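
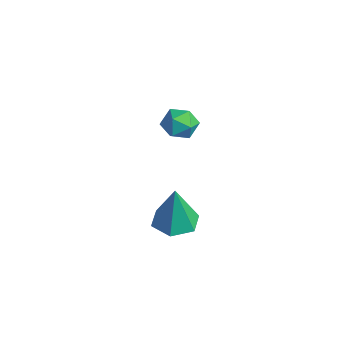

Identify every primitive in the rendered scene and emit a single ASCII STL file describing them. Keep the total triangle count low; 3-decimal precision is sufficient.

solid 
facet normal -0.092 0.046 -0.995
outer loop
vertex 4.249 -1.033 -1.79
vertex 3.67 -0.595 -1.716
vertex 4.339 -0.309 -1.765
endloop
endfacet
facet normal 0.948 -0.128 0.292
outer loop
vertex 4.249 -1.033 -1.79
vertex 4.339 -0.309 -1.765
vertex 3.81 -0.665 -0.204
endloop
endfacet
facet normal -0.092 0.046 -0.995
outer loop
vertex 4.339 -0.309 -1.765
vertex 3.67 -0.595 -1.716
vertex 3.76 0.129 -1.691
endloop
endfacet
facet normal 0.591 0.720 0.364
outer loop
vertex 4.339 -0.309 -1.765
vertex 3.76 0.129 -1.691
vertex 3.81 -0.665 -0.204
endloop
endfacet
facet normal -0.092 0.046 -0.995
outer loop
vertex 3.76 0.129 -1.691
vertex 3.67 -0.595 -1.716
vertex 3.09 -0.157 -1.642
endloop
endfacet
facet normal -0.321 0.831 0.454
outer loop
vertex 3.76 0.129 -1.691
vertex 3.09 -0.157 -1.642
vertex 3.81 -0.665 -0.204
endloop
endfacet
facet normal -0.092 0.046 -0.995
outer loop
vertex 3.09 -0.157 -1.642
vertex 3.67 -0.595 -1.716
vertex 3.0 -0.881 -1.667
endloop
endfacet
facet normal -0.877 0.093 0.472
outer loop
vertex 3.09 -0.157 -1.642
vertex 3.0 -0.881 -1.667
vertex 3.81 -0.665 -0.204
endloop
endfacet
facet normal -0.092 0.046 -0.995
outer loop
vertex 3.0 -0.881 -1.667
vertex 3.67 -0.595 -1.716
vertex 3.579 -1.319 -1.741
endloop
endfacet
facet normal -0.520 -0.755 0.399
outer loop
vertex 3.0 -0.881 -1.667
vertex 3.579 -1.319 -1.741
vertex 3.81 -0.665 -0.204
endloop
endfacet
facet normal -0.092 0.046 -0.995
outer loop
vertex 3.579 -1.319 -1.741
vertex 3.67 -0.595 -1.716
vertex 4.249 -1.033 -1.79
endloop
endfacet
facet normal 0.392 -0.866 0.310
outer loop
vertex 3.579 -1.319 -1.741
vertex 4.249 -1.033 -1.79
vertex 3.81 -0.665 -0.204
endloop
endfacet
facet normal -0.094 -0.123 0.988
outer loop
vertex 0.013 1.672 -0.148
vertex -0.474 1.25 -0.247
vertex 0.141 1.036 -0.215
endloop
endfacet
facet normal 0.580 0.031 0.814
outer loop
vertex 0.013 1.672 -0.148
vertex 0.141 1.036 -0.215
vertex 0.523 1.477 -0.504
endloop
endfacet
facet normal 0.584 0.658 0.476
outer loop
vertex 0.013 1.672 -0.148
vertex 0.523 1.477 -0.504
vertex 0.145 1.965 -0.715
endloop
endfacet
facet normal -0.091 0.893 0.440
outer loop
vertex 0.013 1.672 -0.148
vertex 0.145 1.965 -0.715
vertex -0.471 1.824 -0.556
endloop
endfacet
facet normal -0.509 0.410 0.757
outer loop
vertex 0.013 1.672 -0.148
vertex -0.471 1.824 -0.556
vertex -0.474 1.25 -0.247
endloop
endfacet
facet normal 0.809 -0.468 0.356
outer loop
vertex 0.523 1.477 -0.504
vertex 0.141 1.036 -0.215
vertex 0.351 0.936 -0.824
endloop
endfacet
facet normal -0.282 -0.716 0.638
outer loop
vertex 0.141 1.036 -0.215
vertex -0.474 1.25 -0.247
vertex -0.265 0.795 -0.665
endloop
endfacet
facet normal -0.953 0.147 0.264
outer loop
vertex -0.474 1.25 -0.247
vertex -0.471 1.824 -0.556
vertex -0.643 1.283 -0.876
endloop
endfacet
facet normal -0.276 0.929 -0.248
outer loop
vertex -0.471 1.824 -0.556
vertex 0.145 1.965 -0.715
vertex -0.261 1.724 -1.165
endloop
endfacet
facet normal 0.814 0.549 -0.190
outer loop
vertex 0.145 1.965 -0.715
vertex 0.523 1.477 -0.504
vertex 0.354 1.51 -1.133
endloop
endfacet
facet normal 0.091 -0.893 -0.440
outer loop
vertex -0.133 1.088 -1.232
vertex 0.351 0.936 -0.824
vertex -0.265 0.795 -0.665
endloop
endfacet
facet normal -0.584 -0.658 -0.476
outer loop
vertex -0.133 1.088 -1.232
vertex -0.265 0.795 -0.665
vertex -0.643 1.283 -0.876
endloop
endfacet
facet normal -0.580 -0.031 -0.814
outer loop
vertex -0.133 1.088 -1.232
vertex -0.643 1.283 -0.876
vertex -0.261 1.724 -1.165
endloop
endfacet
facet normal 0.094 0.123 -0.988
outer loop
vertex -0.133 1.088 -1.232
vertex -0.261 1.724 -1.165
vertex 0.354 1.51 -1.133
endloop
endfacet
facet normal 0.509 -0.410 -0.757
outer loop
vertex -0.133 1.088 -1.232
vertex 0.354 1.51 -1.133
vertex 0.351 0.936 -0.824
endloop
endfacet
facet normal 0.276 -0.929 0.248
outer loop
vertex -0.265 0.795 -0.665
vertex 0.351 0.936 -0.824
vertex 0.141 1.036 -0.215
endloop
endfacet
facet normal -0.814 -0.549 0.190
outer loop
vertex -0.643 1.283 -0.876
vertex -0.265 0.795 -0.665
vertex -0.474 1.25 -0.247
endloop
endfacet
facet normal -0.809 0.468 -0.356
outer loop
vertex -0.261 1.724 -1.165
vertex -0.643 1.283 -0.876
vertex -0.471 1.824 -0.556
endloop
endfacet
facet normal 0.282 0.716 -0.638
outer loop
vertex 0.354 1.51 -1.133
vertex -0.261 1.724 -1.165
vertex 0.145 1.965 -0.715
endloop
endfacet
facet normal 0.953 -0.147 -0.264
outer loop
vertex 0.351 0.936 -0.824
vertex 0.354 1.51 -1.133
vertex 0.523 1.477 -0.504
endloop
endfacet

endsolid


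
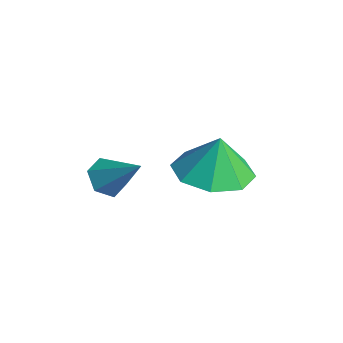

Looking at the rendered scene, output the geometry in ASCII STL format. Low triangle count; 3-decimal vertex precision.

solid 
facet normal -0.034 -0.140 -0.990
outer loop
vertex -1.04 -0.183 1.374
vertex -2.029 -0.38 1.436
vertex -1.474 0.452 1.299
endloop
endfacet
facet normal 0.661 0.516 0.544
outer loop
vertex -1.04 -0.183 1.374
vertex -1.474 0.452 1.299
vertex -1.991 -0.22 2.564
endloop
endfacet
facet normal -0.034 -0.140 -0.990
outer loop
vertex -1.474 0.452 1.299
vertex -2.029 -0.38 1.436
vertex -2.232 0.601 1.304
endloop
endfacet
facet normal 0.169 0.840 0.515
outer loop
vertex -1.474 0.452 1.299
vertex -2.232 0.601 1.304
vertex -1.991 -0.22 2.564
endloop
endfacet
facet normal -0.034 -0.140 -0.990
outer loop
vertex -2.232 0.601 1.304
vertex -2.029 -0.38 1.436
vertex -2.872 0.175 1.386
endloop
endfacet
facet normal -0.412 0.725 0.551
outer loop
vertex -2.232 0.601 1.304
vertex -2.872 0.175 1.386
vertex -1.991 -0.22 2.564
endloop
endfacet
facet normal -0.034 -0.141 -0.989
outer loop
vertex -2.872 0.175 1.386
vertex -2.029 -0.38 1.436
vertex -3.018 -0.576 1.498
endloop
endfacet
facet normal -0.738 0.238 0.632
outer loop
vertex -2.872 0.175 1.386
vertex -3.018 -0.576 1.498
vertex -1.991 -0.22 2.564
endloop
endfacet
facet normal -0.034 -0.140 -0.990
outer loop
vertex -3.018 -0.576 1.498
vertex -2.029 -0.38 1.436
vertex -2.585 -1.212 1.573
endloop
endfacet
facet normal -0.619 -0.338 0.709
outer loop
vertex -3.018 -0.576 1.498
vertex -2.585 -1.212 1.573
vertex -1.991 -0.22 2.564
endloop
endfacet
facet normal -0.034 -0.140 -0.990
outer loop
vertex -2.585 -1.212 1.573
vertex -2.029 -0.38 1.436
vertex -1.826 -1.36 1.568
endloop
endfacet
facet normal -0.124 -0.663 0.738
outer loop
vertex -2.585 -1.212 1.573
vertex -1.826 -1.36 1.568
vertex -1.991 -0.22 2.564
endloop
endfacet
facet normal -0.034 -0.140 -0.990
outer loop
vertex -1.826 -1.36 1.568
vertex -2.029 -0.38 1.436
vertex -1.187 -0.934 1.486
endloop
endfacet
facet normal 0.455 -0.548 0.702
outer loop
vertex -1.826 -1.36 1.568
vertex -1.187 -0.934 1.486
vertex -1.991 -0.22 2.564
endloop
endfacet
facet normal -0.034 -0.141 -0.989
outer loop
vertex -1.187 -0.934 1.486
vertex -2.029 -0.38 1.436
vertex -1.04 -0.183 1.374
endloop
endfacet
facet normal 0.781 -0.060 0.622
outer loop
vertex -1.187 -0.934 1.486
vertex -1.04 -0.183 1.374
vertex -1.991 -0.22 2.564
endloop
endfacet
facet normal -0.671 -0.342 -0.658
outer loop
vertex -2.454 -3.246 1.546
vertex -2.759 -2.769 1.609
vertex -2.353 -2.797 1.21
endloop
endfacet
facet normal 0.913 -0.355 -0.199
outer loop
vertex -2.454 -3.246 1.546
vertex -2.353 -2.797 1.21
vertex -1.901 -2.331 2.451
endloop
endfacet
facet normal -0.670 -0.343 -0.658
outer loop
vertex -2.353 -2.797 1.21
vertex -2.759 -2.769 1.609
vertex -2.658 -2.32 1.272
endloop
endfacet
facet normal 0.721 0.520 -0.458
outer loop
vertex -2.353 -2.797 1.21
vertex -2.658 -2.32 1.272
vertex -1.901 -2.331 2.451
endloop
endfacet
facet normal -0.670 -0.343 -0.658
outer loop
vertex -2.658 -2.32 1.272
vertex -2.759 -2.769 1.609
vertex -3.064 -2.292 1.671
endloop
endfacet
facet normal 0.048 0.999 -0.021
outer loop
vertex -2.658 -2.32 1.272
vertex -3.064 -2.292 1.671
vertex -1.901 -2.331 2.451
endloop
endfacet
facet normal -0.670 -0.343 -0.658
outer loop
vertex -3.064 -2.292 1.671
vertex -2.759 -2.769 1.609
vertex -3.165 -2.741 2.008
endloop
endfacet
facet normal -0.431 0.602 0.673
outer loop
vertex -3.064 -2.292 1.671
vertex -3.165 -2.741 2.008
vertex -1.901 -2.331 2.451
endloop
endfacet
facet normal -0.671 -0.342 -0.658
outer loop
vertex -3.165 -2.741 2.008
vertex -2.759 -2.769 1.609
vertex -2.86 -3.218 1.945
endloop
endfacet
facet normal -0.237 -0.275 0.932
outer loop
vertex -3.165 -2.741 2.008
vertex -2.86 -3.218 1.945
vertex -1.901 -2.331 2.451
endloop
endfacet
facet normal -0.671 -0.342 -0.658
outer loop
vertex -2.86 -3.218 1.945
vertex -2.759 -2.769 1.609
vertex -2.454 -3.246 1.546
endloop
endfacet
facet normal 0.435 -0.752 0.495
outer loop
vertex -2.86 -3.218 1.945
vertex -2.454 -3.246 1.546
vertex -1.901 -2.331 2.451
endloop
endfacet

endsolid


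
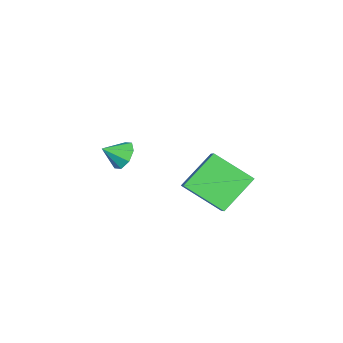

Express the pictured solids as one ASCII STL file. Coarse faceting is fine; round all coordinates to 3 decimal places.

solid 
facet normal -0.399 0.740 -0.542
outer loop
vertex -2.606 -2.289 0.576
vertex -3.307 -2.378 0.971
vertex -2.639 -1.935 1.084
endloop
endfacet
facet normal 0.984 -0.109 0.140
outer loop
vertex -2.606 -2.289 0.576
vertex -2.639 -1.935 1.084
vertex -2.853 -3.222 1.589
endloop
endfacet
facet normal -0.399 0.740 -0.541
outer loop
vertex -2.639 -1.935 1.084
vertex -3.307 -2.378 0.971
vertex -3.063 -1.841 1.525
endloop
endfacet
facet normal 0.729 0.142 0.670
outer loop
vertex -2.639 -1.935 1.084
vertex -3.063 -1.841 1.525
vertex -2.853 -3.222 1.589
endloop
endfacet
facet normal -0.398 0.740 -0.542
outer loop
vertex -3.063 -1.841 1.525
vertex -3.307 -2.378 0.971
vertex -3.631 -2.061 1.642
endloop
endfacet
facet normal 0.174 0.072 0.982
outer loop
vertex -3.063 -1.841 1.525
vertex -3.631 -2.061 1.642
vertex -2.853 -3.222 1.589
endloop
endfacet
facet normal -0.399 0.740 -0.542
outer loop
vertex -3.631 -2.061 1.642
vertex -3.307 -2.378 0.971
vertex -4.009 -2.467 1.366
endloop
endfacet
facet normal -0.354 -0.278 0.893
outer loop
vertex -3.631 -2.061 1.642
vertex -4.009 -2.467 1.366
vertex -2.853 -3.222 1.589
endloop
endfacet
facet normal -0.399 0.740 -0.542
outer loop
vertex -4.009 -2.467 1.366
vertex -3.307 -2.378 0.971
vertex -3.976 -2.821 0.858
endloop
endfacet
facet normal -0.547 -0.703 0.454
outer loop
vertex -4.009 -2.467 1.366
vertex -3.976 -2.821 0.858
vertex -2.853 -3.222 1.589
endloop
endfacet
facet normal -0.398 0.740 -0.542
outer loop
vertex -3.976 -2.821 0.858
vertex -3.307 -2.378 0.971
vertex -3.551 -2.916 0.416
endloop
endfacet
facet normal -0.291 -0.954 -0.075
outer loop
vertex -3.976 -2.821 0.858
vertex -3.551 -2.916 0.416
vertex -2.853 -3.222 1.589
endloop
endfacet
facet normal -0.397 0.740 -0.543
outer loop
vertex -3.551 -2.916 0.416
vertex -3.307 -2.378 0.971
vertex -2.983 -2.696 0.3
endloop
endfacet
facet normal 0.263 -0.884 -0.387
outer loop
vertex -3.551 -2.916 0.416
vertex -2.983 -2.696 0.3
vertex -2.853 -3.222 1.589
endloop
endfacet
facet normal -0.400 0.738 -0.543
outer loop
vertex -2.983 -2.696 0.3
vertex -3.307 -2.378 0.971
vertex -2.606 -2.289 0.576
endloop
endfacet
facet normal 0.793 -0.533 -0.297
outer loop
vertex -2.983 -2.696 0.3
vertex -2.606 -2.289 0.576
vertex -2.853 -3.222 1.589
endloop
endfacet
facet normal -0.785 -0.260 -0.563
outer loop
vertex -0.767 0.806 1.21
vertex -2.049 1.819 2.53
vertex -0.535 2.596 0.061
endloop
endfacet
facet normal 0.610 -0.482 -0.628
outer loop
vertex 0.509 2.941 0.81
vertex -0.767 0.806 1.21
vertex -0.535 2.596 0.061
endloop
endfacet
facet normal -0.785 -0.259 -0.563
outer loop
vertex -0.535 2.596 0.061
vertex -2.049 1.819 2.53
vertex -1.816 3.609 1.381
endloop
endfacet
facet normal 0.109 0.837 -0.537
outer loop
vertex -1.816 3.609 1.381
vertex 0.509 2.941 0.81
vertex -0.535 2.596 0.061
endloop
endfacet
facet normal -0.109 -0.837 0.537
outer loop
vertex -0.767 0.806 1.21
vertex -1.005 2.164 3.279
vertex -2.049 1.819 2.53
endloop
endfacet
facet normal 0.611 -0.483 -0.628
outer loop
vertex 0.276 1.151 1.959
vertex -0.767 0.806 1.21
vertex 0.509 2.941 0.81
endloop
endfacet
facet normal -0.109 -0.837 0.537
outer loop
vertex 0.276 1.151 1.959
vertex -1.005 2.164 3.279
vertex -0.767 0.806 1.21
endloop
endfacet
facet normal -0.610 0.483 0.628
outer loop
vertex -2.049 1.819 2.53
vertex -1.005 2.164 3.279
vertex -1.816 3.609 1.381
endloop
endfacet
facet normal 0.109 0.837 -0.537
outer loop
vertex -0.773 3.954 2.13
vertex 0.509 2.941 0.81
vertex -1.816 3.609 1.381
endloop
endfacet
facet normal -0.611 0.482 0.628
outer loop
vertex -1.816 3.609 1.381
vertex -1.005 2.164 3.279
vertex -0.773 3.954 2.13
endloop
endfacet
facet normal 0.785 0.259 0.563
outer loop
vertex -0.773 3.954 2.13
vertex 0.276 1.151 1.959
vertex 0.509 2.941 0.81
endloop
endfacet
facet normal 0.785 0.259 0.563
outer loop
vertex -1.005 2.164 3.279
vertex 0.276 1.151 1.959
vertex -0.773 3.954 2.13
endloop
endfacet

endsolid


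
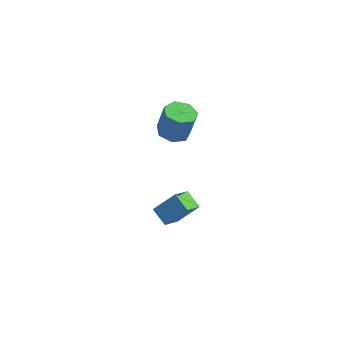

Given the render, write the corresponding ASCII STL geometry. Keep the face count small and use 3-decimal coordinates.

solid 
facet normal -0.198 -0.116 -0.973
outer loop
vertex 3.096 -2.439 2.683
vertex 2.125 -2.438 2.88
vertex 2.713 -1.67 2.669
endloop
endfacet
facet normal 0.873 0.431 -0.228
outer loop
vertex 3.096 -2.439 2.683
vertex 2.713 -1.67 2.669
vertex 3.465 -2.223 4.504
endloop
endfacet
facet normal 0.874 0.430 -0.228
outer loop
vertex 3.465 -2.223 4.504
vertex 2.713 -1.67 2.669
vertex 3.083 -1.454 4.49
endloop
endfacet
facet normal 0.197 0.116 0.974
outer loop
vertex 3.465 -2.223 4.504
vertex 3.083 -1.454 4.49
vertex 2.495 -2.222 4.7
endloop
endfacet
facet normal -0.198 -0.116 -0.973
outer loop
vertex 2.713 -1.67 2.669
vertex 2.125 -2.438 2.88
vertex 1.888 -1.479 2.814
endloop
endfacet
facet normal 0.197 0.968 -0.155
outer loop
vertex 2.713 -1.67 2.669
vertex 1.888 -1.479 2.814
vertex 3.083 -1.454 4.49
endloop
endfacet
facet normal 0.197 0.968 -0.155
outer loop
vertex 3.083 -1.454 4.49
vertex 1.888 -1.479 2.814
vertex 2.257 -1.263 4.634
endloop
endfacet
facet normal 0.197 0.116 0.974
outer loop
vertex 3.083 -1.454 4.49
vertex 2.257 -1.263 4.634
vertex 2.495 -2.222 4.7
endloop
endfacet
facet normal -0.197 -0.116 -0.974
outer loop
vertex 1.888 -1.479 2.814
vertex 2.125 -2.438 2.88
vertex 1.242 -2.01 3.008
endloop
endfacet
facet normal -0.628 0.777 0.035
outer loop
vertex 1.888 -1.479 2.814
vertex 1.242 -2.01 3.008
vertex 2.257 -1.263 4.634
endloop
endfacet
facet normal -0.628 0.777 0.035
outer loop
vertex 2.257 -1.263 4.634
vertex 1.242 -2.01 3.008
vertex 1.611 -1.794 4.829
endloop
endfacet
facet normal 0.198 0.116 0.973
outer loop
vertex 2.257 -1.263 4.634
vertex 1.611 -1.794 4.829
vertex 2.495 -2.222 4.7
endloop
endfacet
facet normal -0.197 -0.116 -0.973
outer loop
vertex 1.242 -2.01 3.008
vertex 2.125 -2.438 2.88
vertex 1.261 -2.864 3.106
endloop
endfacet
facet normal -0.980 0.001 0.198
outer loop
vertex 1.242 -2.01 3.008
vertex 1.261 -2.864 3.106
vertex 1.611 -1.794 4.829
endloop
endfacet
facet normal -0.980 0.001 0.199
outer loop
vertex 1.611 -1.794 4.829
vertex 1.261 -2.864 3.106
vertex 1.63 -2.648 4.926
endloop
endfacet
facet normal 0.198 0.115 0.973
outer loop
vertex 1.611 -1.794 4.829
vertex 1.63 -2.648 4.926
vertex 2.495 -2.222 4.7
endloop
endfacet
facet normal -0.198 -0.115 -0.973
outer loop
vertex 1.261 -2.864 3.106
vertex 2.125 -2.438 2.88
vertex 1.931 -3.397 3.033
endloop
endfacet
facet normal -0.594 -0.776 0.213
outer loop
vertex 1.261 -2.864 3.106
vertex 1.931 -3.397 3.033
vertex 1.63 -2.648 4.926
endloop
endfacet
facet normal -0.593 -0.776 0.213
outer loop
vertex 1.63 -2.648 4.926
vertex 1.931 -3.397 3.033
vertex 2.3 -3.18 4.853
endloop
endfacet
facet normal 0.198 0.115 0.973
outer loop
vertex 1.63 -2.648 4.926
vertex 2.3 -3.18 4.853
vertex 2.495 -2.222 4.7
endloop
endfacet
facet normal -0.197 -0.115 -0.974
outer loop
vertex 1.931 -3.397 3.033
vertex 2.125 -2.438 2.88
vertex 2.747 -3.207 2.845
endloop
endfacet
facet normal 0.241 -0.968 0.067
outer loop
vertex 1.931 -3.397 3.033
vertex 2.747 -3.207 2.845
vertex 2.3 -3.18 4.853
endloop
endfacet
facet normal 0.239 -0.969 0.066
outer loop
vertex 2.3 -3.18 4.853
vertex 2.747 -3.207 2.845
vertex 3.117 -2.991 4.665
endloop
endfacet
facet normal 0.197 0.115 0.974
outer loop
vertex 2.3 -3.18 4.853
vertex 3.117 -2.991 4.665
vertex 2.495 -2.222 4.7
endloop
endfacet
facet normal -0.198 -0.116 -0.973
outer loop
vertex 2.747 -3.207 2.845
vertex 2.125 -2.438 2.88
vertex 3.096 -2.439 2.683
endloop
endfacet
facet normal 0.892 -0.433 -0.130
outer loop
vertex 2.747 -3.207 2.845
vertex 3.096 -2.439 2.683
vertex 3.117 -2.991 4.665
endloop
endfacet
facet normal 0.893 -0.432 -0.130
outer loop
vertex 3.117 -2.991 4.665
vertex 3.096 -2.439 2.683
vertex 3.465 -2.223 4.504
endloop
endfacet
facet normal 0.197 0.115 0.974
outer loop
vertex 3.117 -2.991 4.665
vertex 3.465 -2.223 4.504
vertex 2.495 -2.222 4.7
endloop
endfacet
facet normal -0.875 0.128 0.468
outer loop
vertex 2.984 -3.183 -1.834
vertex 2.755 -1.929 -2.604
vertex 2.152 -4.132 -3.131
endloop
endfacet
facet normal 0.154 -0.842 0.517
outer loop
vertex 3.245 -4.291 -3.716
vertex 2.984 -3.183 -1.834
vertex 2.152 -4.132 -3.131
endloop
endfacet
facet normal -0.875 0.127 0.468
outer loop
vertex 2.152 -4.132 -3.131
vertex 2.755 -1.929 -2.604
vertex 1.923 -2.877 -3.901
endloop
endfacet
facet normal -0.460 -0.524 -0.717
outer loop
vertex 1.923 -2.877 -3.901
vertex 3.245 -4.291 -3.716
vertex 2.152 -4.132 -3.131
endloop
endfacet
facet normal 0.460 0.524 0.717
outer loop
vertex 2.984 -3.183 -1.834
vertex 3.848 -2.088 -3.189
vertex 2.755 -1.929 -2.604
endloop
endfacet
facet normal 0.153 -0.842 0.517
outer loop
vertex 4.077 -3.343 -2.419
vertex 2.984 -3.183 -1.834
vertex 3.245 -4.291 -3.716
endloop
endfacet
facet normal 0.460 0.524 0.717
outer loop
vertex 4.077 -3.343 -2.419
vertex 3.848 -2.088 -3.189
vertex 2.984 -3.183 -1.834
endloop
endfacet
facet normal -0.154 0.842 -0.517
outer loop
vertex 2.755 -1.929 -2.604
vertex 3.848 -2.088 -3.189
vertex 1.923 -2.877 -3.901
endloop
endfacet
facet normal -0.460 -0.524 -0.717
outer loop
vertex 3.016 -3.037 -4.486
vertex 3.245 -4.291 -3.716
vertex 1.923 -2.877 -3.901
endloop
endfacet
facet normal -0.154 0.842 -0.517
outer loop
vertex 1.923 -2.877 -3.901
vertex 3.848 -2.088 -3.189
vertex 3.016 -3.037 -4.486
endloop
endfacet
facet normal 0.875 -0.128 -0.468
outer loop
vertex 3.016 -3.037 -4.486
vertex 4.077 -3.343 -2.419
vertex 3.245 -4.291 -3.716
endloop
endfacet
facet normal 0.875 -0.127 -0.468
outer loop
vertex 3.848 -2.088 -3.189
vertex 4.077 -3.343 -2.419
vertex 3.016 -3.037 -4.486
endloop
endfacet

endsolid


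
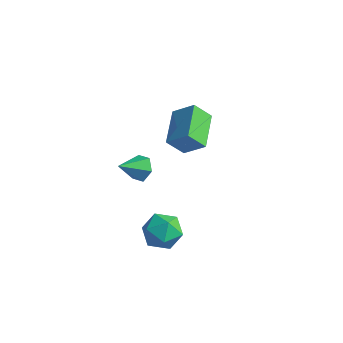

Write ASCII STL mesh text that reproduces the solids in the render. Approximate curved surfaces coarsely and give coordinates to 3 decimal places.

solid 
facet normal 0.295 0.781 -0.550
outer loop
vertex 1.156 -1.827 0.19
vertex 0.987 -2.109 -0.301
vertex 0.605 -1.762 -0.013
endloop
endfacet
facet normal -0.311 0.238 0.920
outer loop
vertex 1.156 -1.827 0.19
vertex 0.605 -1.762 -0.013
vertex 0.653 -2.991 0.321
endloop
endfacet
facet normal 0.295 0.781 -0.550
outer loop
vertex 0.605 -1.762 -0.013
vertex 0.987 -2.109 -0.301
vertex 0.436 -2.043 -0.503
endloop
endfacet
facet normal -0.952 0.045 0.303
outer loop
vertex 0.605 -1.762 -0.013
vertex 0.436 -2.043 -0.503
vertex 0.653 -2.991 0.321
endloop
endfacet
facet normal 0.295 0.781 -0.550
outer loop
vertex 0.436 -2.043 -0.503
vertex 0.987 -2.109 -0.301
vertex 0.818 -2.39 -0.791
endloop
endfacet
facet normal -0.763 -0.515 -0.391
outer loop
vertex 0.436 -2.043 -0.503
vertex 0.818 -2.39 -0.791
vertex 0.653 -2.991 0.321
endloop
endfacet
facet normal 0.295 0.781 -0.550
outer loop
vertex 0.818 -2.39 -0.791
vertex 0.987 -2.109 -0.301
vertex 1.368 -2.455 -0.588
endloop
endfacet
facet normal 0.068 -0.882 -0.467
outer loop
vertex 0.818 -2.39 -0.791
vertex 1.368 -2.455 -0.588
vertex 0.653 -2.991 0.321
endloop
endfacet
facet normal 0.295 0.781 -0.550
outer loop
vertex 1.368 -2.455 -0.588
vertex 0.987 -2.109 -0.301
vertex 1.537 -2.174 -0.098
endloop
endfacet
facet normal 0.709 -0.689 0.151
outer loop
vertex 1.368 -2.455 -0.588
vertex 1.537 -2.174 -0.098
vertex 0.653 -2.991 0.321
endloop
endfacet
facet normal 0.295 0.781 -0.550
outer loop
vertex 1.537 -2.174 -0.098
vertex 0.987 -2.109 -0.301
vertex 1.156 -1.827 0.19
endloop
endfacet
facet normal 0.520 -0.130 0.844
outer loop
vertex 1.537 -2.174 -0.098
vertex 1.156 -1.827 0.19
vertex 0.653 -2.991 0.321
endloop
endfacet
facet normal -0.746 -0.240 -0.621
outer loop
vertex -0.105 0.725 -1.587
vertex -0.887 2.122 -1.188
vertex 0.372 1.209 -2.347
endloop
endfacet
facet normal 0.474 -0.847 -0.242
outer loop
vertex 1.207 1.478 -1.652
vertex -0.105 0.725 -1.587
vertex 0.372 1.209 -2.347
endloop
endfacet
facet normal -0.746 -0.241 -0.621
outer loop
vertex 0.372 1.209 -2.347
vertex -0.887 2.122 -1.188
vertex -0.41 2.606 -1.949
endloop
endfacet
facet normal 0.468 0.474 -0.746
outer loop
vertex -0.41 2.606 -1.949
vertex 1.207 1.478 -1.652
vertex 0.372 1.209 -2.347
endloop
endfacet
facet normal -0.468 -0.475 0.746
outer loop
vertex -0.105 0.725 -1.587
vertex -0.052 2.391 -0.493
vertex -0.887 2.122 -1.188
endloop
endfacet
facet normal 0.474 -0.847 -0.241
outer loop
vertex 0.73 0.994 -0.891
vertex -0.105 0.725 -1.587
vertex 1.207 1.478 -1.652
endloop
endfacet
facet normal -0.468 -0.475 0.745
outer loop
vertex 0.73 0.994 -0.891
vertex -0.052 2.391 -0.493
vertex -0.105 0.725 -1.587
endloop
endfacet
facet normal -0.474 0.847 0.242
outer loop
vertex -0.887 2.122 -1.188
vertex -0.052 2.391 -0.493
vertex -0.41 2.606 -1.949
endloop
endfacet
facet normal 0.468 0.475 -0.745
outer loop
vertex 0.425 2.875 -1.253
vertex 1.207 1.478 -1.652
vertex -0.41 2.606 -1.949
endloop
endfacet
facet normal -0.474 0.847 0.242
outer loop
vertex -0.41 2.606 -1.949
vertex -0.052 2.391 -0.493
vertex 0.425 2.875 -1.253
endloop
endfacet
facet normal 0.746 0.240 0.621
outer loop
vertex 0.425 2.875 -1.253
vertex 0.73 0.994 -0.891
vertex 1.207 1.478 -1.652
endloop
endfacet
facet normal 0.746 0.240 0.621
outer loop
vertex -0.052 2.391 -0.493
vertex 0.73 0.994 -0.891
vertex 0.425 2.875 -1.253
endloop
endfacet
facet normal -0.943 0.280 0.181
outer loop
vertex 1.837 -2.054 -2.976
vertex 1.61 -2.862 -2.91
vertex 1.866 -2.439 -2.229
endloop
endfacet
facet normal -0.481 0.771 0.416
outer loop
vertex 1.837 -2.054 -2.976
vertex 1.866 -2.439 -2.229
vertex 2.489 -1.925 -2.461
endloop
endfacet
facet normal -0.086 0.987 -0.138
outer loop
vertex 1.837 -2.054 -2.976
vertex 2.489 -1.925 -2.461
vertex 2.619 -2.029 -3.286
endloop
endfacet
facet normal -0.304 0.628 -0.716
outer loop
vertex 1.837 -2.054 -2.976
vertex 2.619 -2.029 -3.286
vertex 2.075 -2.608 -3.563
endloop
endfacet
facet normal -0.833 0.192 -0.519
outer loop
vertex 1.837 -2.054 -2.976
vertex 2.075 -2.608 -3.563
vertex 1.61 -2.862 -2.91
endloop
endfacet
facet normal -0.047 0.458 0.888
outer loop
vertex 2.489 -1.925 -2.461
vertex 1.866 -2.439 -2.229
vertex 2.665 -2.652 -2.077
endloop
endfacet
facet normal -0.794 -0.336 0.507
outer loop
vertex 1.866 -2.439 -2.229
vertex 1.61 -2.862 -2.91
vertex 2.121 -3.231 -2.354
endloop
endfacet
facet normal -0.616 -0.479 -0.625
outer loop
vertex 1.61 -2.862 -2.91
vertex 2.075 -2.608 -3.563
vertex 2.251 -3.335 -3.179
endloop
endfacet
facet normal 0.240 0.226 -0.944
outer loop
vertex 2.075 -2.608 -3.563
vertex 2.619 -2.029 -3.286
vertex 2.874 -2.821 -3.411
endloop
endfacet
facet normal 0.591 0.806 -0.008
outer loop
vertex 2.619 -2.029 -3.286
vertex 2.489 -1.925 -2.461
vertex 3.13 -2.398 -2.73
endloop
endfacet
facet normal 0.304 -0.628 0.716
outer loop
vertex 2.903 -3.206 -2.664
vertex 2.665 -2.652 -2.077
vertex 2.121 -3.231 -2.354
endloop
endfacet
facet normal 0.086 -0.987 0.138
outer loop
vertex 2.903 -3.206 -2.664
vertex 2.121 -3.231 -2.354
vertex 2.251 -3.335 -3.179
endloop
endfacet
facet normal 0.481 -0.771 -0.416
outer loop
vertex 2.903 -3.206 -2.664
vertex 2.251 -3.335 -3.179
vertex 2.874 -2.821 -3.411
endloop
endfacet
facet normal 0.943 -0.280 -0.181
outer loop
vertex 2.903 -3.206 -2.664
vertex 2.874 -2.821 -3.411
vertex 3.13 -2.398 -2.73
endloop
endfacet
facet normal 0.833 -0.192 0.519
outer loop
vertex 2.903 -3.206 -2.664
vertex 3.13 -2.398 -2.73
vertex 2.665 -2.652 -2.077
endloop
endfacet
facet normal -0.240 -0.226 0.944
outer loop
vertex 2.121 -3.231 -2.354
vertex 2.665 -2.652 -2.077
vertex 1.866 -2.439 -2.229
endloop
endfacet
facet normal -0.591 -0.806 0.008
outer loop
vertex 2.251 -3.335 -3.179
vertex 2.121 -3.231 -2.354
vertex 1.61 -2.862 -2.91
endloop
endfacet
facet normal 0.047 -0.458 -0.888
outer loop
vertex 2.874 -2.821 -3.411
vertex 2.251 -3.335 -3.179
vertex 2.075 -2.608 -3.563
endloop
endfacet
facet normal 0.794 0.336 -0.507
outer loop
vertex 3.13 -2.398 -2.73
vertex 2.874 -2.821 -3.411
vertex 2.619 -2.029 -3.286
endloop
endfacet
facet normal 0.616 0.479 0.625
outer loop
vertex 2.665 -2.652 -2.077
vertex 3.13 -2.398 -2.73
vertex 2.489 -1.925 -2.461
endloop
endfacet

endsolid


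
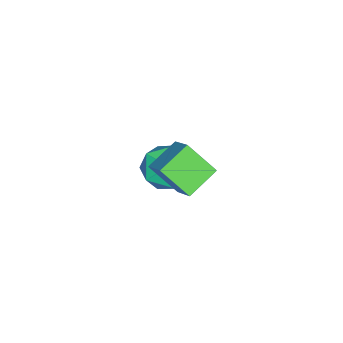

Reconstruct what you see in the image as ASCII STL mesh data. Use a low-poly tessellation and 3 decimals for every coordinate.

solid 
facet normal 0.087 0.590 0.803
outer loop
vertex -1.412 1.487 -1.76
vertex -1.882 0.698 -1.129
vertex -0.776 0.718 -1.264
endloop
endfacet
facet normal 0.610 0.719 0.333
outer loop
vertex -1.412 1.487 -1.76
vertex -0.776 0.718 -1.264
vertex -0.563 1.024 -2.314
endloop
endfacet
facet normal 0.308 0.907 -0.286
outer loop
vertex -1.412 1.487 -1.76
vertex -0.563 1.024 -2.314
vertex -1.537 1.193 -2.828
endloop
endfacet
facet normal -0.401 0.894 -0.199
outer loop
vertex -1.412 1.487 -1.76
vertex -1.537 1.193 -2.828
vertex -2.352 0.991 -2.095
endloop
endfacet
facet normal -0.537 0.698 0.473
outer loop
vertex -1.412 1.487 -1.76
vertex -2.352 0.991 -2.095
vertex -1.882 0.698 -1.129
endloop
endfacet
facet normal 0.967 0.111 0.229
outer loop
vertex -0.563 1.024 -2.314
vertex -0.776 0.718 -1.264
vertex -0.508 -0.051 -2.025
endloop
endfacet
facet normal 0.122 -0.097 0.988
outer loop
vertex -0.776 0.718 -1.264
vertex -1.882 0.698 -1.129
vertex -1.323 -0.253 -1.292
endloop
endfacet
facet normal -0.887 0.077 0.455
outer loop
vertex -1.882 0.698 -1.129
vertex -2.352 0.991 -2.095
vertex -2.297 -0.084 -1.806
endloop
endfacet
facet normal -0.667 0.394 -0.633
outer loop
vertex -2.352 0.991 -2.095
vertex -1.537 1.193 -2.828
vertex -2.084 0.222 -2.856
endloop
endfacet
facet normal 0.480 0.415 -0.773
outer loop
vertex -1.537 1.193 -2.828
vertex -0.563 1.024 -2.314
vertex -0.978 0.242 -2.991
endloop
endfacet
facet normal 0.401 -0.894 0.199
outer loop
vertex -1.448 -0.547 -2.36
vertex -0.508 -0.051 -2.025
vertex -1.323 -0.253 -1.292
endloop
endfacet
facet normal -0.308 -0.907 0.286
outer loop
vertex -1.448 -0.547 -2.36
vertex -1.323 -0.253 -1.292
vertex -2.297 -0.084 -1.806
endloop
endfacet
facet normal -0.610 -0.719 -0.333
outer loop
vertex -1.448 -0.547 -2.36
vertex -2.297 -0.084 -1.806
vertex -2.084 0.222 -2.856
endloop
endfacet
facet normal -0.087 -0.590 -0.803
outer loop
vertex -1.448 -0.547 -2.36
vertex -2.084 0.222 -2.856
vertex -0.978 0.242 -2.991
endloop
endfacet
facet normal 0.537 -0.698 -0.473
outer loop
vertex -1.448 -0.547 -2.36
vertex -0.978 0.242 -2.991
vertex -0.508 -0.051 -2.025
endloop
endfacet
facet normal 0.667 -0.394 0.633
outer loop
vertex -1.323 -0.253 -1.292
vertex -0.508 -0.051 -2.025
vertex -0.776 0.718 -1.264
endloop
endfacet
facet normal -0.480 -0.415 0.773
outer loop
vertex -2.297 -0.084 -1.806
vertex -1.323 -0.253 -1.292
vertex -1.882 0.698 -1.129
endloop
endfacet
facet normal -0.967 -0.111 -0.229
outer loop
vertex -2.084 0.222 -2.856
vertex -2.297 -0.084 -1.806
vertex -2.352 0.991 -2.095
endloop
endfacet
facet normal -0.122 0.097 -0.988
outer loop
vertex -0.978 0.242 -2.991
vertex -2.084 0.222 -2.856
vertex -1.537 1.193 -2.828
endloop
endfacet
facet normal 0.887 -0.077 -0.455
outer loop
vertex -0.508 -0.051 -2.025
vertex -0.978 0.242 -2.991
vertex -0.563 1.024 -2.314
endloop
endfacet
facet normal -0.773 0.496 0.396
outer loop
vertex 0.897 1.377 2.115
vertex 1.661 1.982 2.85
vertex 1.048 2.432 1.089
endloop
endfacet
facet normal -0.626 -0.496 -0.602
outer loop
vertex 2.099 1.758 0.55
vertex 0.897 1.377 2.115
vertex 1.048 2.432 1.089
endloop
endfacet
facet normal -0.773 0.496 0.396
outer loop
vertex 1.048 2.432 1.089
vertex 1.661 1.982 2.85
vertex 1.812 3.037 1.823
endloop
endfacet
facet normal 0.102 0.713 -0.694
outer loop
vertex 1.812 3.037 1.823
vertex 2.099 1.758 0.55
vertex 1.048 2.432 1.089
endloop
endfacet
facet normal -0.102 -0.713 0.693
outer loop
vertex 0.897 1.377 2.115
vertex 2.712 1.308 2.311
vertex 1.661 1.982 2.85
endloop
endfacet
facet normal -0.626 -0.496 -0.602
outer loop
vertex 1.948 0.703 1.577
vertex 0.897 1.377 2.115
vertex 2.099 1.758 0.55
endloop
endfacet
facet normal -0.102 -0.713 0.694
outer loop
vertex 1.948 0.703 1.577
vertex 2.712 1.308 2.311
vertex 0.897 1.377 2.115
endloop
endfacet
facet normal 0.626 0.496 0.601
outer loop
vertex 1.661 1.982 2.85
vertex 2.712 1.308 2.311
vertex 1.812 3.037 1.823
endloop
endfacet
facet normal 0.102 0.713 -0.693
outer loop
vertex 2.863 2.363 1.285
vertex 2.099 1.758 0.55
vertex 1.812 3.037 1.823
endloop
endfacet
facet normal 0.626 0.496 0.602
outer loop
vertex 1.812 3.037 1.823
vertex 2.712 1.308 2.311
vertex 2.863 2.363 1.285
endloop
endfacet
facet normal 0.773 -0.496 -0.396
outer loop
vertex 2.863 2.363 1.285
vertex 1.948 0.703 1.577
vertex 2.099 1.758 0.55
endloop
endfacet
facet normal 0.773 -0.496 -0.396
outer loop
vertex 2.712 1.308 2.311
vertex 1.948 0.703 1.577
vertex 2.863 2.363 1.285
endloop
endfacet

endsolid


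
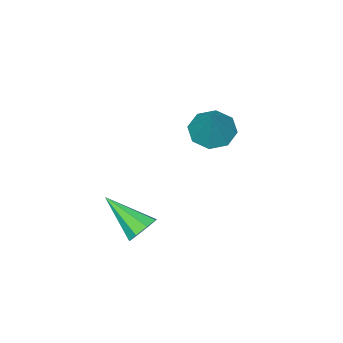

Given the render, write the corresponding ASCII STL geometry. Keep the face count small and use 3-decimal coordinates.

solid 
facet normal -0.160 0.820 -0.549
outer loop
vertex 4.166 -0.561 -0.341
vertex 3.819 -0.258 0.212
vertex 4.503 -0.275 -0.012
endloop
endfacet
facet normal 0.786 -0.485 -0.384
outer loop
vertex 4.166 -0.561 -0.341
vertex 4.503 -0.275 -0.012
vertex 4.141 -1.922 1.328
endloop
endfacet
facet normal -0.160 0.820 -0.550
outer loop
vertex 4.503 -0.275 -0.012
vertex 3.819 -0.258 0.212
vertex 4.439 0.021 0.448
endloop
endfacet
facet normal 0.981 -0.069 0.181
outer loop
vertex 4.503 -0.275 -0.012
vertex 4.439 0.021 0.448
vertex 4.141 -1.922 1.328
endloop
endfacet
facet normal -0.159 0.820 -0.550
outer loop
vertex 4.439 0.021 0.448
vertex 3.819 -0.258 0.212
vertex 4.012 0.154 0.77
endloop
endfacet
facet normal 0.631 0.238 0.739
outer loop
vertex 4.439 0.021 0.448
vertex 4.012 0.154 0.77
vertex 4.141 -1.922 1.328
endloop
endfacet
facet normal -0.159 0.820 -0.550
outer loop
vertex 4.012 0.154 0.77
vertex 3.819 -0.258 0.212
vertex 3.472 0.046 0.765
endloop
endfacet
facet normal -0.060 0.256 0.965
outer loop
vertex 4.012 0.154 0.77
vertex 3.472 0.046 0.765
vertex 4.141 -1.922 1.328
endloop
endfacet
facet normal -0.159 0.820 -0.550
outer loop
vertex 3.472 0.046 0.765
vertex 3.819 -0.258 0.212
vertex 3.135 -0.24 0.436
endloop
endfacet
facet normal -0.687 -0.026 0.726
outer loop
vertex 3.472 0.046 0.765
vertex 3.135 -0.24 0.436
vertex 4.141 -1.922 1.328
endloop
endfacet
facet normal -0.158 0.820 -0.550
outer loop
vertex 3.135 -0.24 0.436
vertex 3.819 -0.258 0.212
vertex 3.198 -0.536 -0.024
endloop
endfacet
facet normal -0.882 -0.441 0.163
outer loop
vertex 3.135 -0.24 0.436
vertex 3.198 -0.536 -0.024
vertex 4.141 -1.922 1.328
endloop
endfacet
facet normal -0.159 0.820 -0.549
outer loop
vertex 3.198 -0.536 -0.024
vertex 3.819 -0.258 0.212
vertex 3.625 -0.669 -0.346
endloop
endfacet
facet normal -0.532 -0.748 -0.396
outer loop
vertex 3.198 -0.536 -0.024
vertex 3.625 -0.669 -0.346
vertex 4.141 -1.922 1.328
endloop
endfacet
facet normal -0.159 0.821 -0.549
outer loop
vertex 3.625 -0.669 -0.346
vertex 3.819 -0.258 0.212
vertex 4.166 -0.561 -0.341
endloop
endfacet
facet normal 0.159 -0.766 -0.623
outer loop
vertex 3.625 -0.669 -0.346
vertex 4.166 -0.561 -0.341
vertex 4.141 -1.922 1.328
endloop
endfacet
facet normal -0.409 -0.397 -0.822
outer loop
vertex -0.224 -0.84 2.295
vertex -0.875 -1.292 2.837
vertex -0.829 -0.438 2.402
endloop
endfacet
facet normal 0.527 0.835 -0.157
outer loop
vertex -0.224 -0.84 2.295
vertex -0.829 -0.438 2.402
vertex -0.085 -0.528 4.423
endloop
endfacet
facet normal -0.409 -0.397 -0.822
outer loop
vertex -0.829 -0.438 2.402
vertex -0.875 -1.292 2.837
vertex -1.461 -0.536 2.764
endloop
endfacet
facet normal -0.106 0.991 0.083
outer loop
vertex -0.829 -0.438 2.402
vertex -1.461 -0.536 2.764
vertex -0.085 -0.528 4.423
endloop
endfacet
facet normal -0.409 -0.397 -0.822
outer loop
vertex -1.461 -0.536 2.764
vertex -0.875 -1.292 2.837
vertex -1.75 -1.077 3.169
endloop
endfacet
facet normal -0.577 0.664 0.475
outer loop
vertex -1.461 -0.536 2.764
vertex -1.75 -1.077 3.169
vertex -0.085 -0.528 4.423
endloop
endfacet
facet normal -0.409 -0.396 -0.822
outer loop
vertex -1.75 -1.077 3.169
vertex -0.875 -1.292 2.837
vertex -1.526 -1.744 3.379
endloop
endfacet
facet normal -0.610 0.044 0.791
outer loop
vertex -1.75 -1.077 3.169
vertex -1.526 -1.744 3.379
vertex -0.085 -0.528 4.423
endloop
endfacet
facet normal -0.409 -0.396 -0.822
outer loop
vertex -1.526 -1.744 3.379
vertex -0.875 -1.292 2.837
vertex -0.921 -2.147 3.272
endloop
endfacet
facet normal -0.186 -0.504 0.844
outer loop
vertex -1.526 -1.744 3.379
vertex -0.921 -2.147 3.272
vertex -0.085 -0.528 4.423
endloop
endfacet
facet normal -0.409 -0.396 -0.822
outer loop
vertex -0.921 -2.147 3.272
vertex -0.875 -1.292 2.837
vertex -0.289 -2.049 2.91
endloop
endfacet
facet normal 0.448 -0.660 0.603
outer loop
vertex -0.921 -2.147 3.272
vertex -0.289 -2.049 2.91
vertex -0.085 -0.528 4.423
endloop
endfacet
facet normal -0.410 -0.396 -0.822
outer loop
vertex -0.289 -2.049 2.91
vertex -0.875 -1.292 2.837
vertex -0.0 -1.508 2.505
endloop
endfacet
facet normal 0.919 -0.333 0.211
outer loop
vertex -0.289 -2.049 2.91
vertex -0.0 -1.508 2.505
vertex -0.085 -0.528 4.423
endloop
endfacet
facet normal -0.410 -0.396 -0.822
outer loop
vertex -0.0 -1.508 2.505
vertex -0.875 -1.292 2.837
vertex -0.224 -0.84 2.295
endloop
endfacet
facet normal 0.952 0.287 -0.104
outer loop
vertex -0.0 -1.508 2.505
vertex -0.224 -0.84 2.295
vertex -0.085 -0.528 4.423
endloop
endfacet

endsolid


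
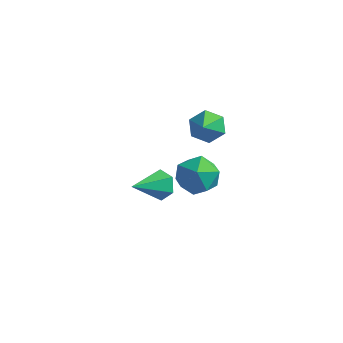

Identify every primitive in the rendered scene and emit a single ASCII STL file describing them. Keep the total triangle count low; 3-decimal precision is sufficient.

solid 
facet normal -0.988 -0.026 0.154
outer loop
vertex 2.802 1.929 1.841
vertex 2.925 1.848 2.616
vertex 2.857 2.567 2.3
endloop
endfacet
facet normal -0.829 0.372 -0.417
outer loop
vertex 2.802 1.929 1.841
vertex 2.857 2.567 2.3
vertex 3.208 2.558 1.594
endloop
endfacet
facet normal -0.474 -0.039 -0.879
outer loop
vertex 2.802 1.929 1.841
vertex 3.208 2.558 1.594
vertex 3.492 1.833 1.473
endloop
endfacet
facet normal -0.413 -0.690 -0.594
outer loop
vertex 2.802 1.929 1.841
vertex 3.492 1.833 1.473
vertex 3.318 1.394 2.104
endloop
endfacet
facet normal -0.730 -0.682 0.045
outer loop
vertex 2.802 1.929 1.841
vertex 3.318 1.394 2.104
vertex 2.925 1.848 2.616
endloop
endfacet
facet normal -0.393 0.896 -0.207
outer loop
vertex 3.208 2.558 1.594
vertex 2.857 2.567 2.3
vertex 3.582 2.866 2.216
endloop
endfacet
facet normal -0.648 0.254 0.718
outer loop
vertex 2.857 2.567 2.3
vertex 2.925 1.848 2.616
vertex 3.408 2.427 2.847
endloop
endfacet
facet normal -0.231 -0.809 0.540
outer loop
vertex 2.925 1.848 2.616
vertex 3.318 1.394 2.104
vertex 3.692 1.702 2.726
endloop
endfacet
facet normal 0.282 -0.822 -0.494
outer loop
vertex 3.318 1.394 2.104
vertex 3.492 1.833 1.473
vertex 4.043 1.693 2.02
endloop
endfacet
facet normal 0.181 0.230 -0.956
outer loop
vertex 3.492 1.833 1.473
vertex 3.208 2.558 1.594
vertex 3.975 2.412 1.704
endloop
endfacet
facet normal 0.413 0.690 0.594
outer loop
vertex 4.098 2.331 2.479
vertex 3.582 2.866 2.216
vertex 3.408 2.427 2.847
endloop
endfacet
facet normal 0.474 0.039 0.879
outer loop
vertex 4.098 2.331 2.479
vertex 3.408 2.427 2.847
vertex 3.692 1.702 2.726
endloop
endfacet
facet normal 0.829 -0.372 0.417
outer loop
vertex 4.098 2.331 2.479
vertex 3.692 1.702 2.726
vertex 4.043 1.693 2.02
endloop
endfacet
facet normal 0.988 0.026 -0.154
outer loop
vertex 4.098 2.331 2.479
vertex 4.043 1.693 2.02
vertex 3.975 2.412 1.704
endloop
endfacet
facet normal 0.730 0.682 -0.045
outer loop
vertex 4.098 2.331 2.479
vertex 3.975 2.412 1.704
vertex 3.582 2.866 2.216
endloop
endfacet
facet normal -0.282 0.822 0.494
outer loop
vertex 3.408 2.427 2.847
vertex 3.582 2.866 2.216
vertex 2.857 2.567 2.3
endloop
endfacet
facet normal -0.181 -0.230 0.956
outer loop
vertex 3.692 1.702 2.726
vertex 3.408 2.427 2.847
vertex 2.925 1.848 2.616
endloop
endfacet
facet normal 0.393 -0.896 0.207
outer loop
vertex 4.043 1.693 2.02
vertex 3.692 1.702 2.726
vertex 3.318 1.394 2.104
endloop
endfacet
facet normal 0.648 -0.254 -0.718
outer loop
vertex 3.975 2.412 1.704
vertex 4.043 1.693 2.02
vertex 3.492 1.833 1.473
endloop
endfacet
facet normal 0.231 0.809 -0.540
outer loop
vertex 3.582 2.866 2.216
vertex 3.975 2.412 1.704
vertex 3.208 2.558 1.594
endloop
endfacet
facet normal 0.247 0.854 -0.459
outer loop
vertex 1.59 3.686 0.047
vertex 1.238 3.545 -0.405
vertex 1.024 3.852 0.051
endloop
endfacet
facet normal 0.040 0.114 0.993
outer loop
vertex 1.59 3.686 0.047
vertex 1.024 3.852 0.051
vertex 0.902 2.375 0.225
endloop
endfacet
facet normal 0.246 0.854 -0.459
outer loop
vertex 1.024 3.852 0.051
vertex 1.238 3.545 -0.405
vertex 0.672 3.71 -0.401
endloop
endfacet
facet normal -0.802 0.135 0.582
outer loop
vertex 1.024 3.852 0.051
vertex 0.672 3.71 -0.401
vertex 0.902 2.375 0.225
endloop
endfacet
facet normal 0.246 0.854 -0.459
outer loop
vertex 0.672 3.71 -0.401
vertex 1.238 3.545 -0.405
vertex 0.886 3.403 -0.857
endloop
endfacet
facet normal -0.928 -0.277 -0.249
outer loop
vertex 0.672 3.71 -0.401
vertex 0.886 3.403 -0.857
vertex 0.902 2.375 0.225
endloop
endfacet
facet normal 0.246 0.853 -0.460
outer loop
vertex 0.886 3.403 -0.857
vertex 1.238 3.545 -0.405
vertex 1.453 3.237 -0.861
endloop
endfacet
facet normal -0.213 -0.710 -0.671
outer loop
vertex 0.886 3.403 -0.857
vertex 1.453 3.237 -0.861
vertex 0.902 2.375 0.225
endloop
endfacet
facet normal 0.246 0.853 -0.460
outer loop
vertex 1.453 3.237 -0.861
vertex 1.238 3.545 -0.405
vertex 1.805 3.379 -0.409
endloop
endfacet
facet normal 0.630 -0.731 -0.261
outer loop
vertex 1.453 3.237 -0.861
vertex 1.805 3.379 -0.409
vertex 0.902 2.375 0.225
endloop
endfacet
facet normal 0.247 0.854 -0.458
outer loop
vertex 1.805 3.379 -0.409
vertex 1.238 3.545 -0.405
vertex 1.59 3.686 0.047
endloop
endfacet
facet normal 0.756 -0.319 0.571
outer loop
vertex 1.805 3.379 -0.409
vertex 1.59 3.686 0.047
vertex 0.902 2.375 0.225
endloop
endfacet
facet normal -0.300 0.740 -0.602
outer loop
vertex 3.429 2.832 3.178
vertex 3.184 3.114 3.647
vertex 3.755 3.223 3.496
endloop
endfacet
facet normal 0.836 -0.481 -0.265
outer loop
vertex 3.429 2.832 3.178
vertex 3.755 3.223 3.496
vertex 3.496 2.346 4.273
endloop
endfacet
facet normal -0.301 0.739 -0.603
outer loop
vertex 3.755 3.223 3.496
vertex 3.184 3.114 3.647
vertex 3.509 3.506 3.965
endloop
endfacet
facet normal 0.905 0.100 0.414
outer loop
vertex 3.755 3.223 3.496
vertex 3.509 3.506 3.965
vertex 3.496 2.346 4.273
endloop
endfacet
facet normal -0.300 0.739 -0.604
outer loop
vertex 3.509 3.506 3.965
vertex 3.184 3.114 3.647
vertex 2.939 3.397 4.115
endloop
endfacet
facet normal 0.202 0.249 0.947
outer loop
vertex 3.509 3.506 3.965
vertex 2.939 3.397 4.115
vertex 3.496 2.346 4.273
endloop
endfacet
facet normal -0.298 0.740 -0.603
outer loop
vertex 2.939 3.397 4.115
vertex 3.184 3.114 3.647
vertex 2.613 3.006 3.797
endloop
endfacet
facet normal -0.568 -0.180 0.803
outer loop
vertex 2.939 3.397 4.115
vertex 2.613 3.006 3.797
vertex 3.496 2.346 4.273
endloop
endfacet
facet normal -0.298 0.740 -0.603
outer loop
vertex 2.613 3.006 3.797
vertex 3.184 3.114 3.647
vertex 2.859 2.723 3.328
endloop
endfacet
facet normal -0.636 -0.761 0.125
outer loop
vertex 2.613 3.006 3.797
vertex 2.859 2.723 3.328
vertex 3.496 2.346 4.273
endloop
endfacet
facet normal -0.300 0.740 -0.602
outer loop
vertex 2.859 2.723 3.328
vertex 3.184 3.114 3.647
vertex 3.429 2.832 3.178
endloop
endfacet
facet normal 0.067 -0.910 -0.408
outer loop
vertex 2.859 2.723 3.328
vertex 3.429 2.832 3.178
vertex 3.496 2.346 4.273
endloop
endfacet

endsolid


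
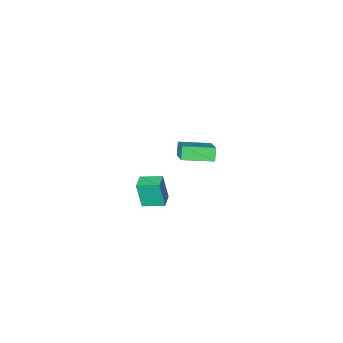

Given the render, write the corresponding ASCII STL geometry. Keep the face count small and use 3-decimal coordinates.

solid 
facet normal -0.756 -0.654 -0.035
outer loop
vertex 2.875 -0.185 3.996
vertex 2.156 0.634 4.208
vertex 2.732 0.056 2.583
endloop
endfacet
facet normal 0.648 -0.737 -0.191
outer loop
vertex 3.344 0.586 2.612
vertex 2.875 -0.185 3.996
vertex 2.732 0.056 2.583
endloop
endfacet
facet normal -0.756 -0.654 -0.035
outer loop
vertex 2.732 0.056 2.583
vertex 2.156 0.634 4.208
vertex 2.013 0.875 2.796
endloop
endfacet
facet normal -0.099 0.168 -0.981
outer loop
vertex 2.013 0.875 2.796
vertex 3.344 0.586 2.612
vertex 2.732 0.056 2.583
endloop
endfacet
facet normal 0.099 -0.167 0.981
outer loop
vertex 2.875 -0.185 3.996
vertex 2.768 1.164 4.237
vertex 2.156 0.634 4.208
endloop
endfacet
facet normal 0.648 -0.738 -0.191
outer loop
vertex 3.487 0.345 4.024
vertex 2.875 -0.185 3.996
vertex 3.344 0.586 2.612
endloop
endfacet
facet normal 0.100 -0.167 0.981
outer loop
vertex 3.487 0.345 4.024
vertex 2.768 1.164 4.237
vertex 2.875 -0.185 3.996
endloop
endfacet
facet normal -0.648 0.737 0.191
outer loop
vertex 2.156 0.634 4.208
vertex 2.768 1.164 4.237
vertex 2.013 0.875 2.796
endloop
endfacet
facet normal -0.099 0.167 -0.981
outer loop
vertex 2.625 1.405 2.824
vertex 3.344 0.586 2.612
vertex 2.013 0.875 2.796
endloop
endfacet
facet normal -0.648 0.738 0.191
outer loop
vertex 2.013 0.875 2.796
vertex 2.768 1.164 4.237
vertex 2.625 1.405 2.824
endloop
endfacet
facet normal 0.756 0.654 0.035
outer loop
vertex 2.625 1.405 2.824
vertex 3.487 0.345 4.024
vertex 3.344 0.586 2.612
endloop
endfacet
facet normal 0.756 0.654 0.035
outer loop
vertex 2.768 1.164 4.237
vertex 3.487 0.345 4.024
vertex 2.625 1.405 2.824
endloop
endfacet
facet normal -0.439 -0.722 -0.535
outer loop
vertex -3.275 -5.163 0.082
vertex -4.655 -4.188 -0.102
vertex -2.955 -4.842 -0.613
endloop
endfacet
facet normal 0.812 -0.574 0.109
outer loop
vertex -2.025 -3.312 0.522
vertex -3.275 -5.163 0.082
vertex -2.955 -4.842 -0.613
endloop
endfacet
facet normal -0.439 -0.722 -0.535
outer loop
vertex -2.955 -4.842 -0.613
vertex -4.655 -4.188 -0.102
vertex -4.335 -3.867 -0.797
endloop
endfacet
facet normal 0.385 0.387 -0.838
outer loop
vertex -4.335 -3.867 -0.797
vertex -2.025 -3.312 0.522
vertex -2.955 -4.842 -0.613
endloop
endfacet
facet normal -0.385 -0.387 0.838
outer loop
vertex -3.275 -5.163 0.082
vertex -3.725 -2.658 1.033
vertex -4.655 -4.188 -0.102
endloop
endfacet
facet normal 0.812 -0.574 0.109
outer loop
vertex -2.345 -3.633 1.217
vertex -3.275 -5.163 0.082
vertex -2.025 -3.312 0.522
endloop
endfacet
facet normal -0.385 -0.387 0.838
outer loop
vertex -2.345 -3.633 1.217
vertex -3.725 -2.658 1.033
vertex -3.275 -5.163 0.082
endloop
endfacet
facet normal -0.812 0.574 -0.109
outer loop
vertex -4.655 -4.188 -0.102
vertex -3.725 -2.658 1.033
vertex -4.335 -3.867 -0.797
endloop
endfacet
facet normal 0.385 0.387 -0.838
outer loop
vertex -3.405 -2.337 0.338
vertex -2.025 -3.312 0.522
vertex -4.335 -3.867 -0.797
endloop
endfacet
facet normal -0.812 0.574 -0.109
outer loop
vertex -4.335 -3.867 -0.797
vertex -3.725 -2.658 1.033
vertex -3.405 -2.337 0.338
endloop
endfacet
facet normal 0.439 0.722 0.535
outer loop
vertex -3.405 -2.337 0.338
vertex -2.345 -3.633 1.217
vertex -2.025 -3.312 0.522
endloop
endfacet
facet normal 0.439 0.722 0.535
outer loop
vertex -3.725 -2.658 1.033
vertex -2.345 -3.633 1.217
vertex -3.405 -2.337 0.338
endloop
endfacet

endsolid


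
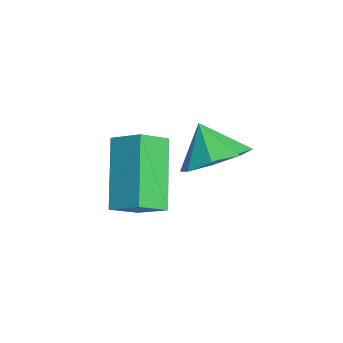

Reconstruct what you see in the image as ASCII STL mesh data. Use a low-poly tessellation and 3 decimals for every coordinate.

solid 
facet normal 0.532 0.299 -0.792
outer loop
vertex 3.586 0.211 2.0
vertex 2.85 0.403 1.578
vertex 3.389 0.839 2.105
endloop
endfacet
facet normal 0.323 -0.057 0.945
outer loop
vertex 3.586 0.211 2.0
vertex 3.389 0.839 2.105
vertex 2.27 0.077 2.442
endloop
endfacet
facet normal 0.532 0.300 -0.792
outer loop
vertex 3.389 0.839 2.105
vertex 2.85 0.403 1.578
vertex 2.875 1.211 1.901
endloop
endfacet
facet normal -0.033 0.445 0.895
outer loop
vertex 3.389 0.839 2.105
vertex 2.875 1.211 1.901
vertex 2.27 0.077 2.442
endloop
endfacet
facet normal 0.532 0.300 -0.792
outer loop
vertex 2.875 1.211 1.901
vertex 2.85 0.403 1.578
vertex 2.347 1.11 1.508
endloop
endfacet
facet normal -0.555 0.580 0.596
outer loop
vertex 2.875 1.211 1.901
vertex 2.347 1.11 1.508
vertex 2.27 0.077 2.442
endloop
endfacet
facet normal 0.531 0.299 -0.793
outer loop
vertex 2.347 1.11 1.508
vertex 2.85 0.403 1.578
vertex 2.113 0.595 1.157
endloop
endfacet
facet normal -0.936 0.272 0.224
outer loop
vertex 2.347 1.11 1.508
vertex 2.113 0.595 1.157
vertex 2.27 0.077 2.442
endloop
endfacet
facet normal 0.531 0.300 -0.792
outer loop
vertex 2.113 0.595 1.157
vertex 2.85 0.403 1.578
vertex 2.311 -0.032 1.052
endloop
endfacet
facet normal -0.954 -0.300 -0.005
outer loop
vertex 2.113 0.595 1.157
vertex 2.311 -0.032 1.052
vertex 2.27 0.077 2.442
endloop
endfacet
facet normal 0.532 0.299 -0.792
outer loop
vertex 2.311 -0.032 1.052
vertex 2.85 0.403 1.578
vertex 2.824 -0.404 1.256
endloop
endfacet
facet normal -0.598 -0.800 0.045
outer loop
vertex 2.311 -0.032 1.052
vertex 2.824 -0.404 1.256
vertex 2.27 0.077 2.442
endloop
endfacet
facet normal 0.531 0.299 -0.793
outer loop
vertex 2.824 -0.404 1.256
vertex 2.85 0.403 1.578
vertex 3.352 -0.303 1.648
endloop
endfacet
facet normal -0.076 -0.936 0.344
outer loop
vertex 2.824 -0.404 1.256
vertex 3.352 -0.303 1.648
vertex 2.27 0.077 2.442
endloop
endfacet
facet normal 0.532 0.300 -0.792
outer loop
vertex 3.352 -0.303 1.648
vertex 2.85 0.403 1.578
vertex 3.586 0.211 2.0
endloop
endfacet
facet normal 0.304 -0.629 0.716
outer loop
vertex 3.352 -0.303 1.648
vertex 3.586 0.211 2.0
vertex 2.27 0.077 2.442
endloop
endfacet
facet normal -0.712 0.096 0.696
outer loop
vertex 0.692 -1.074 1.008
vertex 0.286 -0.359 0.494
vertex 0.145 -1.723 0.538
endloop
endfacet
facet normal 0.418 -0.737 0.531
outer loop
vertex 1.614 -1.921 -0.894
vertex 0.692 -1.074 1.008
vertex 0.145 -1.723 0.538
endloop
endfacet
facet normal -0.713 0.096 0.694
outer loop
vertex 0.145 -1.723 0.538
vertex 0.286 -0.359 0.494
vertex -0.26 -1.008 0.023
endloop
endfacet
facet normal -0.563 -0.669 -0.485
outer loop
vertex -0.26 -1.008 0.023
vertex 1.614 -1.921 -0.894
vertex 0.145 -1.723 0.538
endloop
endfacet
facet normal 0.563 0.669 0.485
outer loop
vertex 0.692 -1.074 1.008
vertex 1.755 -0.557 -0.938
vertex 0.286 -0.359 0.494
endloop
endfacet
facet normal 0.418 -0.737 0.531
outer loop
vertex 2.16 -1.272 -0.423
vertex 0.692 -1.074 1.008
vertex 1.614 -1.921 -0.894
endloop
endfacet
facet normal 0.563 0.669 0.485
outer loop
vertex 2.16 -1.272 -0.423
vertex 1.755 -0.557 -0.938
vertex 0.692 -1.074 1.008
endloop
endfacet
facet normal -0.418 0.737 -0.531
outer loop
vertex 0.286 -0.359 0.494
vertex 1.755 -0.557 -0.938
vertex -0.26 -1.008 0.023
endloop
endfacet
facet normal -0.563 -0.669 -0.485
outer loop
vertex 1.208 -1.206 -1.408
vertex 1.614 -1.921 -0.894
vertex -0.26 -1.008 0.023
endloop
endfacet
facet normal -0.418 0.737 -0.531
outer loop
vertex -0.26 -1.008 0.023
vertex 1.755 -0.557 -0.938
vertex 1.208 -1.206 -1.408
endloop
endfacet
facet normal 0.713 -0.095 -0.695
outer loop
vertex 1.208 -1.206 -1.408
vertex 2.16 -1.272 -0.423
vertex 1.614 -1.921 -0.894
endloop
endfacet
facet normal 0.712 -0.097 -0.695
outer loop
vertex 1.755 -0.557 -0.938
vertex 2.16 -1.272 -0.423
vertex 1.208 -1.206 -1.408
endloop
endfacet

endsolid


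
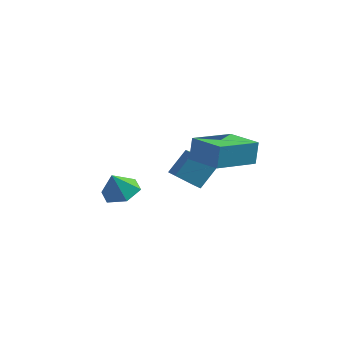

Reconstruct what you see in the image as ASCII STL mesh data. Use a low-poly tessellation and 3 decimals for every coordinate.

solid 
facet normal 0.253 0.264 -0.931
outer loop
vertex -0.327 2.462 -1.706
vertex -0.83 3.216 -1.629
vertex 0.047 3.228 -1.387
endloop
endfacet
facet normal 0.588 -0.538 0.604
outer loop
vertex -0.327 2.462 -1.706
vertex 0.047 3.228 -1.387
vertex -1.13 2.904 -0.531
endloop
endfacet
facet normal 0.253 0.265 -0.930
outer loop
vertex 0.047 3.228 -1.387
vertex -0.83 3.216 -1.629
vertex -0.457 3.982 -1.309
endloop
endfacet
facet normal 0.519 0.263 0.813
outer loop
vertex 0.047 3.228 -1.387
vertex -0.457 3.982 -1.309
vertex -1.13 2.904 -0.531
endloop
endfacet
facet normal 0.254 0.265 -0.930
outer loop
vertex -0.457 3.982 -1.309
vertex -0.83 3.216 -1.629
vertex -1.334 3.97 -1.552
endloop
endfacet
facet normal -0.210 0.655 0.726
outer loop
vertex -0.457 3.982 -1.309
vertex -1.334 3.97 -1.552
vertex -1.13 2.904 -0.531
endloop
endfacet
facet normal 0.253 0.264 -0.931
outer loop
vertex -1.334 3.97 -1.552
vertex -0.83 3.216 -1.629
vertex -1.707 3.204 -1.871
endloop
endfacet
facet normal -0.869 0.245 0.429
outer loop
vertex -1.334 3.97 -1.552
vertex -1.707 3.204 -1.871
vertex -1.13 2.904 -0.531
endloop
endfacet
facet normal 0.253 0.265 -0.930
outer loop
vertex -1.707 3.204 -1.871
vertex -0.83 3.216 -1.629
vertex -1.204 2.45 -1.949
endloop
endfacet
facet normal -0.801 -0.557 0.220
outer loop
vertex -1.707 3.204 -1.871
vertex -1.204 2.45 -1.949
vertex -1.13 2.904 -0.531
endloop
endfacet
facet normal 0.254 0.265 -0.930
outer loop
vertex -1.204 2.45 -1.949
vertex -0.83 3.216 -1.629
vertex -0.327 2.462 -1.706
endloop
endfacet
facet normal -0.072 -0.949 0.308
outer loop
vertex -1.204 2.45 -1.949
vertex -0.327 2.462 -1.706
vertex -1.13 2.904 -0.531
endloop
endfacet
facet normal -0.830 -0.123 0.544
outer loop
vertex 1.85 2.255 0.404
vertex 2.368 3.068 1.377
vertex 1.095 3.718 -0.416
endloop
endfacet
facet normal -0.378 -0.593 -0.710
outer loop
vertex 2.132 3.872 -1.097
vertex 1.85 2.255 0.404
vertex 1.095 3.718 -0.416
endloop
endfacet
facet normal -0.830 -0.123 0.545
outer loop
vertex 1.095 3.718 -0.416
vertex 2.368 3.068 1.377
vertex 1.613 4.532 0.557
endloop
endfacet
facet normal -0.411 0.795 -0.446
outer loop
vertex 1.613 4.532 0.557
vertex 2.132 3.872 -1.097
vertex 1.095 3.718 -0.416
endloop
endfacet
facet normal 0.411 -0.795 0.446
outer loop
vertex 1.85 2.255 0.404
vertex 3.405 3.222 0.696
vertex 2.368 3.068 1.377
endloop
endfacet
facet normal -0.379 -0.593 -0.710
outer loop
vertex 2.887 2.408 -0.277
vertex 1.85 2.255 0.404
vertex 2.132 3.872 -1.097
endloop
endfacet
facet normal 0.411 -0.795 0.447
outer loop
vertex 2.887 2.408 -0.277
vertex 3.405 3.222 0.696
vertex 1.85 2.255 0.404
endloop
endfacet
facet normal 0.379 0.593 0.711
outer loop
vertex 2.368 3.068 1.377
vertex 3.405 3.222 0.696
vertex 1.613 4.532 0.557
endloop
endfacet
facet normal -0.410 0.795 -0.446
outer loop
vertex 2.65 4.685 -0.124
vertex 2.132 3.872 -1.097
vertex 1.613 4.532 0.557
endloop
endfacet
facet normal 0.379 0.593 0.710
outer loop
vertex 1.613 4.532 0.557
vertex 3.405 3.222 0.696
vertex 2.65 4.685 -0.124
endloop
endfacet
facet normal 0.830 0.123 -0.544
outer loop
vertex 2.65 4.685 -0.124
vertex 2.887 2.408 -0.277
vertex 2.132 3.872 -1.097
endloop
endfacet
facet normal 0.830 0.123 -0.545
outer loop
vertex 3.405 3.222 0.696
vertex 2.887 2.408 -0.277
vertex 2.65 4.685 -0.124
endloop
endfacet
facet normal -0.848 0.514 -0.132
outer loop
vertex 2.671 1.904 2.976
vertex 3.805 3.635 2.432
vertex 2.645 1.587 1.912
endloop
endfacet
facet normal -0.530 -0.809 0.254
outer loop
vertex 4.035 0.745 2.128
vertex 2.671 1.904 2.976
vertex 2.645 1.587 1.912
endloop
endfacet
facet normal -0.848 0.514 -0.132
outer loop
vertex 2.645 1.587 1.912
vertex 3.805 3.635 2.432
vertex 3.779 3.319 1.369
endloop
endfacet
facet normal -0.024 -0.285 -0.958
outer loop
vertex 3.779 3.319 1.369
vertex 4.035 0.745 2.128
vertex 2.645 1.587 1.912
endloop
endfacet
facet normal 0.024 0.285 0.958
outer loop
vertex 2.671 1.904 2.976
vertex 5.195 2.793 2.648
vertex 3.805 3.635 2.432
endloop
endfacet
facet normal -0.530 -0.809 0.254
outer loop
vertex 4.061 1.061 3.191
vertex 2.671 1.904 2.976
vertex 4.035 0.745 2.128
endloop
endfacet
facet normal 0.024 0.285 0.958
outer loop
vertex 4.061 1.061 3.191
vertex 5.195 2.793 2.648
vertex 2.671 1.904 2.976
endloop
endfacet
facet normal 0.530 0.809 -0.254
outer loop
vertex 3.805 3.635 2.432
vertex 5.195 2.793 2.648
vertex 3.779 3.319 1.369
endloop
endfacet
facet normal -0.025 -0.285 -0.958
outer loop
vertex 5.169 2.476 1.584
vertex 4.035 0.745 2.128
vertex 3.779 3.319 1.369
endloop
endfacet
facet normal 0.530 0.809 -0.254
outer loop
vertex 3.779 3.319 1.369
vertex 5.195 2.793 2.648
vertex 5.169 2.476 1.584
endloop
endfacet
facet normal 0.848 -0.514 0.132
outer loop
vertex 5.169 2.476 1.584
vertex 4.061 1.061 3.191
vertex 4.035 0.745 2.128
endloop
endfacet
facet normal 0.848 -0.514 0.132
outer loop
vertex 5.195 2.793 2.648
vertex 4.061 1.061 3.191
vertex 5.169 2.476 1.584
endloop
endfacet

endsolid


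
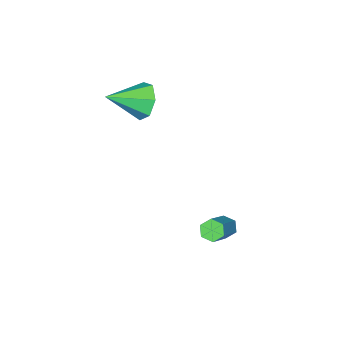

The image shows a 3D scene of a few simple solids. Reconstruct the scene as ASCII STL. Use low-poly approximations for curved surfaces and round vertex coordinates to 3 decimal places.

solid 
facet normal -0.810 0.439 -0.389
outer loop
vertex 1.964 -3.12 1.122
vertex 1.453 -3.351 1.925
vertex 1.977 -2.543 1.746
endloop
endfacet
facet normal 0.881 0.338 -0.331
outer loop
vertex 1.964 -3.12 1.122
vertex 1.977 -2.543 1.746
vertex 2.927 -4.149 2.635
endloop
endfacet
facet normal -0.809 0.438 -0.391
outer loop
vertex 1.977 -2.543 1.746
vertex 1.453 -3.351 1.925
vertex 1.594 -2.574 2.505
endloop
endfacet
facet normal 0.692 0.617 0.375
outer loop
vertex 1.977 -2.543 1.746
vertex 1.594 -2.574 2.505
vertex 2.927 -4.149 2.635
endloop
endfacet
facet normal -0.810 0.438 -0.389
outer loop
vertex 1.594 -2.574 2.505
vertex 1.453 -3.351 1.925
vertex 1.106 -3.191 2.827
endloop
endfacet
facet normal 0.248 0.287 0.925
outer loop
vertex 1.594 -2.574 2.505
vertex 1.106 -3.191 2.827
vertex 2.927 -4.149 2.635
endloop
endfacet
facet normal -0.810 0.439 -0.389
outer loop
vertex 1.106 -3.191 2.827
vertex 1.453 -3.351 1.925
vertex 0.878 -3.928 2.471
endloop
endfacet
facet normal -0.116 -0.403 0.908
outer loop
vertex 1.106 -3.191 2.827
vertex 0.878 -3.928 2.471
vertex 2.927 -4.149 2.635
endloop
endfacet
facet normal -0.810 0.438 -0.390
outer loop
vertex 0.878 -3.928 2.471
vertex 1.453 -3.351 1.925
vertex 1.084 -4.232 1.703
endloop
endfacet
facet normal -0.128 -0.933 0.335
outer loop
vertex 0.878 -3.928 2.471
vertex 1.084 -4.232 1.703
vertex 2.927 -4.149 2.635
endloop
endfacet
facet normal -0.810 0.438 -0.390
outer loop
vertex 1.084 -4.232 1.703
vertex 1.453 -3.351 1.925
vertex 1.567 -3.872 1.103
endloop
endfacet
facet normal 0.224 -0.905 -0.362
outer loop
vertex 1.084 -4.232 1.703
vertex 1.567 -3.872 1.103
vertex 2.927 -4.149 2.635
endloop
endfacet
facet normal -0.810 0.438 -0.390
outer loop
vertex 1.567 -3.872 1.103
vertex 1.453 -3.351 1.925
vertex 1.964 -3.12 1.122
endloop
endfacet
facet normal 0.673 -0.338 -0.658
outer loop
vertex 1.567 -3.872 1.103
vertex 1.964 -3.12 1.122
vertex 2.927 -4.149 2.635
endloop
endfacet
facet normal -0.741 -0.296 -0.602
outer loop
vertex 2.075 1.795 -3.584
vertex 1.842 1.526 -3.165
vertex 1.71 2.051 -3.261
endloop
endfacet
facet normal 0.105 0.834 -0.542
outer loop
vertex 2.075 1.795 -3.584
vertex 1.71 2.051 -3.261
vertex 3.49 2.364 -2.434
endloop
endfacet
facet normal 0.105 0.834 -0.542
outer loop
vertex 3.49 2.364 -2.434
vertex 1.71 2.051 -3.261
vertex 3.125 2.619 -2.112
endloop
endfacet
facet normal 0.740 0.299 0.602
outer loop
vertex 3.49 2.364 -2.434
vertex 3.125 2.619 -2.112
vertex 3.258 2.094 -2.015
endloop
endfacet
facet normal -0.742 -0.296 -0.602
outer loop
vertex 1.71 2.051 -3.261
vertex 1.842 1.526 -3.165
vertex 1.478 1.781 -2.842
endloop
endfacet
facet normal -0.522 0.819 0.238
outer loop
vertex 1.71 2.051 -3.261
vertex 1.478 1.781 -2.842
vertex 3.125 2.619 -2.112
endloop
endfacet
facet normal -0.522 0.820 0.237
outer loop
vertex 3.125 2.619 -2.112
vertex 1.478 1.781 -2.842
vertex 2.893 2.35 -1.692
endloop
endfacet
facet normal 0.741 0.299 0.601
outer loop
vertex 3.125 2.619 -2.112
vertex 2.893 2.35 -1.692
vertex 3.258 2.094 -2.015
endloop
endfacet
facet normal -0.742 -0.296 -0.602
outer loop
vertex 1.478 1.781 -2.842
vertex 1.842 1.526 -3.165
vertex 1.61 1.256 -2.746
endloop
endfacet
facet normal -0.627 -0.015 0.779
outer loop
vertex 1.478 1.781 -2.842
vertex 1.61 1.256 -2.746
vertex 2.893 2.35 -1.692
endloop
endfacet
facet normal -0.627 -0.015 0.779
outer loop
vertex 2.893 2.35 -1.692
vertex 1.61 1.256 -2.746
vertex 3.025 1.825 -1.596
endloop
endfacet
facet normal 0.741 0.296 0.602
outer loop
vertex 2.893 2.35 -1.692
vertex 3.025 1.825 -1.596
vertex 3.258 2.094 -2.015
endloop
endfacet
facet normal -0.740 -0.299 -0.602
outer loop
vertex 1.61 1.256 -2.746
vertex 1.842 1.526 -3.165
vertex 1.975 1.001 -3.068
endloop
endfacet
facet normal -0.105 -0.834 0.542
outer loop
vertex 1.61 1.256 -2.746
vertex 1.975 1.001 -3.068
vertex 3.025 1.825 -1.596
endloop
endfacet
facet normal -0.105 -0.834 0.542
outer loop
vertex 3.025 1.825 -1.596
vertex 1.975 1.001 -3.068
vertex 3.39 1.569 -1.919
endloop
endfacet
facet normal 0.741 0.296 0.602
outer loop
vertex 3.025 1.825 -1.596
vertex 3.39 1.569 -1.919
vertex 3.258 2.094 -2.015
endloop
endfacet
facet normal -0.741 -0.299 -0.601
outer loop
vertex 1.975 1.001 -3.068
vertex 1.842 1.526 -3.165
vertex 2.207 1.27 -3.488
endloop
endfacet
facet normal 0.521 -0.820 -0.237
outer loop
vertex 1.975 1.001 -3.068
vertex 2.207 1.27 -3.488
vertex 3.39 1.569 -1.919
endloop
endfacet
facet normal 0.523 -0.819 -0.238
outer loop
vertex 3.39 1.569 -1.919
vertex 2.207 1.27 -3.488
vertex 3.622 1.839 -2.338
endloop
endfacet
facet normal 0.742 0.296 0.602
outer loop
vertex 3.39 1.569 -1.919
vertex 3.622 1.839 -2.338
vertex 3.258 2.094 -2.015
endloop
endfacet
facet normal -0.741 -0.296 -0.602
outer loop
vertex 2.207 1.27 -3.488
vertex 1.842 1.526 -3.165
vertex 2.075 1.795 -3.584
endloop
endfacet
facet normal 0.627 0.015 -0.779
outer loop
vertex 2.207 1.27 -3.488
vertex 2.075 1.795 -3.584
vertex 3.622 1.839 -2.338
endloop
endfacet
facet normal 0.627 0.015 -0.779
outer loop
vertex 3.622 1.839 -2.338
vertex 2.075 1.795 -3.584
vertex 3.49 2.364 -2.434
endloop
endfacet
facet normal 0.742 0.296 0.602
outer loop
vertex 3.622 1.839 -2.338
vertex 3.49 2.364 -2.434
vertex 3.258 2.094 -2.015
endloop
endfacet

endsolid


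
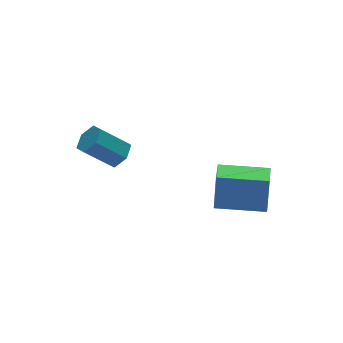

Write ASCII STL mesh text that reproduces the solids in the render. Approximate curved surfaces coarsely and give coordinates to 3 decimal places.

solid 
facet normal 0.699 -0.223 -0.680
outer loop
vertex -1.018 4.148 -2.994
vertex -1.419 3.66 -3.246
vertex -1.457 4.293 -3.493
endloop
endfacet
facet normal 0.308 0.951 0.005
outer loop
vertex -1.018 4.148 -2.994
vertex -1.457 4.293 -3.493
vertex -2.08 4.487 -1.961
endloop
endfacet
facet normal 0.308 0.951 0.005
outer loop
vertex -2.08 4.487 -1.961
vertex -1.457 4.293 -3.493
vertex -2.519 4.632 -2.46
endloop
endfacet
facet normal -0.699 0.223 0.680
outer loop
vertex -2.08 4.487 -1.961
vertex -2.519 4.632 -2.46
vertex -2.481 4.0 -2.214
endloop
endfacet
facet normal 0.699 -0.223 -0.680
outer loop
vertex -1.457 4.293 -3.493
vertex -1.419 3.66 -3.246
vertex -1.858 3.805 -3.745
endloop
endfacet
facet normal -0.405 0.660 -0.633
outer loop
vertex -1.457 4.293 -3.493
vertex -1.858 3.805 -3.745
vertex -2.519 4.632 -2.46
endloop
endfacet
facet normal -0.405 0.660 -0.633
outer loop
vertex -2.519 4.632 -2.46
vertex -1.858 3.805 -3.745
vertex -2.92 4.144 -2.712
endloop
endfacet
facet normal -0.698 0.223 0.680
outer loop
vertex -2.519 4.632 -2.46
vertex -2.92 4.144 -2.712
vertex -2.481 4.0 -2.214
endloop
endfacet
facet normal 0.699 -0.223 -0.680
outer loop
vertex -1.858 3.805 -3.745
vertex -1.419 3.66 -3.246
vertex -1.82 3.173 -3.499
endloop
endfacet
facet normal -0.713 -0.291 -0.638
outer loop
vertex -1.858 3.805 -3.745
vertex -1.82 3.173 -3.499
vertex -2.92 4.144 -2.712
endloop
endfacet
facet normal -0.713 -0.291 -0.638
outer loop
vertex -2.92 4.144 -2.712
vertex -1.82 3.173 -3.499
vertex -2.882 3.512 -2.466
endloop
endfacet
facet normal -0.698 0.223 0.680
outer loop
vertex -2.92 4.144 -2.712
vertex -2.882 3.512 -2.466
vertex -2.481 4.0 -2.214
endloop
endfacet
facet normal 0.699 -0.223 -0.680
outer loop
vertex -1.82 3.173 -3.499
vertex -1.419 3.66 -3.246
vertex -1.381 3.028 -3.0
endloop
endfacet
facet normal -0.308 -0.951 -0.005
outer loop
vertex -1.82 3.173 -3.499
vertex -1.381 3.028 -3.0
vertex -2.882 3.512 -2.466
endloop
endfacet
facet normal -0.308 -0.951 -0.005
outer loop
vertex -2.882 3.512 -2.466
vertex -1.381 3.028 -3.0
vertex -2.443 3.367 -1.967
endloop
endfacet
facet normal -0.699 0.223 0.680
outer loop
vertex -2.882 3.512 -2.466
vertex -2.443 3.367 -1.967
vertex -2.481 4.0 -2.214
endloop
endfacet
facet normal 0.698 -0.223 -0.680
outer loop
vertex -1.381 3.028 -3.0
vertex -1.419 3.66 -3.246
vertex -0.98 3.516 -2.748
endloop
endfacet
facet normal 0.405 -0.660 0.633
outer loop
vertex -1.381 3.028 -3.0
vertex -0.98 3.516 -2.748
vertex -2.443 3.367 -1.967
endloop
endfacet
facet normal 0.405 -0.660 0.633
outer loop
vertex -2.443 3.367 -1.967
vertex -0.98 3.516 -2.748
vertex -2.042 3.855 -1.715
endloop
endfacet
facet normal -0.699 0.223 0.680
outer loop
vertex -2.443 3.367 -1.967
vertex -2.042 3.855 -1.715
vertex -2.481 4.0 -2.214
endloop
endfacet
facet normal 0.698 -0.223 -0.680
outer loop
vertex -0.98 3.516 -2.748
vertex -1.419 3.66 -3.246
vertex -1.018 4.148 -2.994
endloop
endfacet
facet normal 0.713 0.291 0.638
outer loop
vertex -0.98 3.516 -2.748
vertex -1.018 4.148 -2.994
vertex -2.042 3.855 -1.715
endloop
endfacet
facet normal 0.713 0.291 0.638
outer loop
vertex -2.042 3.855 -1.715
vertex -1.018 4.148 -2.994
vertex -2.08 4.487 -1.961
endloop
endfacet
facet normal -0.699 0.223 0.680
outer loop
vertex -2.042 3.855 -1.715
vertex -2.08 4.487 -1.961
vertex -2.481 4.0 -2.214
endloop
endfacet
facet normal -0.864 0.502 0.031
outer loop
vertex 0.65 -0.344 -2.15
vertex 1.169 0.561 -2.336
vertex 0.471 -0.558 -3.684
endloop
endfacet
facet normal -0.489 -0.854 0.176
outer loop
vertex 2.131 -1.521 -3.744
vertex 0.65 -0.344 -2.15
vertex 0.471 -0.558 -3.684
endloop
endfacet
facet normal -0.864 0.502 0.031
outer loop
vertex 0.471 -0.558 -3.684
vertex 1.169 0.561 -2.336
vertex 0.99 0.348 -3.871
endloop
endfacet
facet normal -0.115 -0.137 -0.984
outer loop
vertex 0.99 0.348 -3.871
vertex 2.131 -1.521 -3.744
vertex 0.471 -0.558 -3.684
endloop
endfacet
facet normal 0.115 0.136 0.984
outer loop
vertex 0.65 -0.344 -2.15
vertex 2.829 -0.402 -2.396
vertex 1.169 0.561 -2.336
endloop
endfacet
facet normal -0.490 -0.854 0.176
outer loop
vertex 2.31 -1.308 -2.209
vertex 0.65 -0.344 -2.15
vertex 2.131 -1.521 -3.744
endloop
endfacet
facet normal 0.115 0.137 0.984
outer loop
vertex 2.31 -1.308 -2.209
vertex 2.829 -0.402 -2.396
vertex 0.65 -0.344 -2.15
endloop
endfacet
facet normal 0.489 0.854 -0.176
outer loop
vertex 1.169 0.561 -2.336
vertex 2.829 -0.402 -2.396
vertex 0.99 0.348 -3.871
endloop
endfacet
facet normal -0.114 -0.137 -0.984
outer loop
vertex 2.65 -0.616 -3.93
vertex 2.131 -1.521 -3.744
vertex 0.99 0.348 -3.871
endloop
endfacet
facet normal 0.490 0.854 -0.176
outer loop
vertex 0.99 0.348 -3.871
vertex 2.829 -0.402 -2.396
vertex 2.65 -0.616 -3.93
endloop
endfacet
facet normal 0.864 -0.502 -0.031
outer loop
vertex 2.65 -0.616 -3.93
vertex 2.31 -1.308 -2.209
vertex 2.131 -1.521 -3.744
endloop
endfacet
facet normal 0.865 -0.502 -0.031
outer loop
vertex 2.829 -0.402 -2.396
vertex 2.31 -1.308 -2.209
vertex 2.65 -0.616 -3.93
endloop
endfacet

endsolid


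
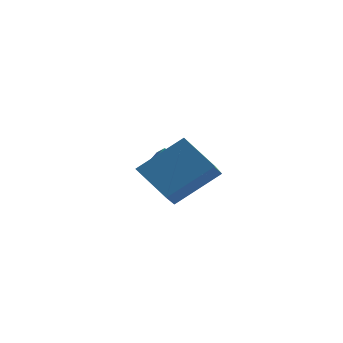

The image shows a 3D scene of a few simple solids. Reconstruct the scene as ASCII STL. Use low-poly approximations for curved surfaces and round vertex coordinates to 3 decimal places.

solid 
facet normal -0.555 0.668 -0.496
outer loop
vertex 0.835 3.736 0.023
vertex 1.165 4.563 0.767
vertex 1.89 4.026 -0.767
endloop
endfacet
facet normal -0.285 -0.712 -0.642
outer loop
vertex 2.495 3.297 -0.227
vertex 0.835 3.736 0.023
vertex 1.89 4.026 -0.767
endloop
endfacet
facet normal -0.554 0.669 -0.496
outer loop
vertex 1.89 4.026 -0.767
vertex 1.165 4.563 0.767
vertex 2.221 4.852 -0.023
endloop
endfacet
facet normal 0.781 0.215 -0.586
outer loop
vertex 2.221 4.852 -0.023
vertex 2.495 3.297 -0.227
vertex 1.89 4.026 -0.767
endloop
endfacet
facet normal -0.782 -0.215 0.586
outer loop
vertex 0.835 3.736 0.023
vertex 1.77 3.834 1.307
vertex 1.165 4.563 0.767
endloop
endfacet
facet normal -0.285 -0.712 -0.641
outer loop
vertex 1.439 3.008 0.563
vertex 0.835 3.736 0.023
vertex 2.495 3.297 -0.227
endloop
endfacet
facet normal -0.782 -0.214 0.586
outer loop
vertex 1.439 3.008 0.563
vertex 1.77 3.834 1.307
vertex 0.835 3.736 0.023
endloop
endfacet
facet normal 0.285 0.712 0.642
outer loop
vertex 1.165 4.563 0.767
vertex 1.77 3.834 1.307
vertex 2.221 4.852 -0.023
endloop
endfacet
facet normal 0.782 0.215 -0.585
outer loop
vertex 2.825 4.124 0.517
vertex 2.495 3.297 -0.227
vertex 2.221 4.852 -0.023
endloop
endfacet
facet normal 0.285 0.712 0.642
outer loop
vertex 2.221 4.852 -0.023
vertex 1.77 3.834 1.307
vertex 2.825 4.124 0.517
endloop
endfacet
facet normal 0.554 -0.668 0.497
outer loop
vertex 2.825 4.124 0.517
vertex 1.439 3.008 0.563
vertex 2.495 3.297 -0.227
endloop
endfacet
facet normal 0.555 -0.668 0.495
outer loop
vertex 1.77 3.834 1.307
vertex 1.439 3.008 0.563
vertex 2.825 4.124 0.517
endloop
endfacet
facet normal -0.761 0.229 0.606
outer loop
vertex 3.836 0.505 3.203
vertex 3.557 1.899 2.326
vertex 2.527 -0.542 1.955
endloop
endfacet
facet normal 0.168 -0.835 0.525
outer loop
vertex 3.783 -0.919 0.954
vertex 3.836 0.505 3.203
vertex 2.527 -0.542 1.955
endloop
endfacet
facet normal -0.761 0.229 0.607
outer loop
vertex 2.527 -0.542 1.955
vertex 3.557 1.899 2.326
vertex 2.248 0.852 1.079
endloop
endfacet
facet normal -0.626 -0.501 -0.597
outer loop
vertex 2.248 0.852 1.079
vertex 3.783 -0.919 0.954
vertex 2.527 -0.542 1.955
endloop
endfacet
facet normal 0.626 0.501 0.597
outer loop
vertex 3.836 0.505 3.203
vertex 4.813 1.522 1.325
vertex 3.557 1.899 2.326
endloop
endfacet
facet normal 0.168 -0.835 0.525
outer loop
vertex 5.092 0.128 2.201
vertex 3.836 0.505 3.203
vertex 3.783 -0.919 0.954
endloop
endfacet
facet normal 0.627 0.501 0.597
outer loop
vertex 5.092 0.128 2.201
vertex 4.813 1.522 1.325
vertex 3.836 0.505 3.203
endloop
endfacet
facet normal -0.168 0.835 -0.525
outer loop
vertex 3.557 1.899 2.326
vertex 4.813 1.522 1.325
vertex 2.248 0.852 1.079
endloop
endfacet
facet normal -0.627 -0.501 -0.597
outer loop
vertex 3.504 0.475 0.077
vertex 3.783 -0.919 0.954
vertex 2.248 0.852 1.079
endloop
endfacet
facet normal -0.168 0.835 -0.524
outer loop
vertex 2.248 0.852 1.079
vertex 4.813 1.522 1.325
vertex 3.504 0.475 0.077
endloop
endfacet
facet normal 0.761 -0.229 -0.607
outer loop
vertex 3.504 0.475 0.077
vertex 5.092 0.128 2.201
vertex 3.783 -0.919 0.954
endloop
endfacet
facet normal 0.761 -0.229 -0.607
outer loop
vertex 4.813 1.522 1.325
vertex 5.092 0.128 2.201
vertex 3.504 0.475 0.077
endloop
endfacet

endsolid
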